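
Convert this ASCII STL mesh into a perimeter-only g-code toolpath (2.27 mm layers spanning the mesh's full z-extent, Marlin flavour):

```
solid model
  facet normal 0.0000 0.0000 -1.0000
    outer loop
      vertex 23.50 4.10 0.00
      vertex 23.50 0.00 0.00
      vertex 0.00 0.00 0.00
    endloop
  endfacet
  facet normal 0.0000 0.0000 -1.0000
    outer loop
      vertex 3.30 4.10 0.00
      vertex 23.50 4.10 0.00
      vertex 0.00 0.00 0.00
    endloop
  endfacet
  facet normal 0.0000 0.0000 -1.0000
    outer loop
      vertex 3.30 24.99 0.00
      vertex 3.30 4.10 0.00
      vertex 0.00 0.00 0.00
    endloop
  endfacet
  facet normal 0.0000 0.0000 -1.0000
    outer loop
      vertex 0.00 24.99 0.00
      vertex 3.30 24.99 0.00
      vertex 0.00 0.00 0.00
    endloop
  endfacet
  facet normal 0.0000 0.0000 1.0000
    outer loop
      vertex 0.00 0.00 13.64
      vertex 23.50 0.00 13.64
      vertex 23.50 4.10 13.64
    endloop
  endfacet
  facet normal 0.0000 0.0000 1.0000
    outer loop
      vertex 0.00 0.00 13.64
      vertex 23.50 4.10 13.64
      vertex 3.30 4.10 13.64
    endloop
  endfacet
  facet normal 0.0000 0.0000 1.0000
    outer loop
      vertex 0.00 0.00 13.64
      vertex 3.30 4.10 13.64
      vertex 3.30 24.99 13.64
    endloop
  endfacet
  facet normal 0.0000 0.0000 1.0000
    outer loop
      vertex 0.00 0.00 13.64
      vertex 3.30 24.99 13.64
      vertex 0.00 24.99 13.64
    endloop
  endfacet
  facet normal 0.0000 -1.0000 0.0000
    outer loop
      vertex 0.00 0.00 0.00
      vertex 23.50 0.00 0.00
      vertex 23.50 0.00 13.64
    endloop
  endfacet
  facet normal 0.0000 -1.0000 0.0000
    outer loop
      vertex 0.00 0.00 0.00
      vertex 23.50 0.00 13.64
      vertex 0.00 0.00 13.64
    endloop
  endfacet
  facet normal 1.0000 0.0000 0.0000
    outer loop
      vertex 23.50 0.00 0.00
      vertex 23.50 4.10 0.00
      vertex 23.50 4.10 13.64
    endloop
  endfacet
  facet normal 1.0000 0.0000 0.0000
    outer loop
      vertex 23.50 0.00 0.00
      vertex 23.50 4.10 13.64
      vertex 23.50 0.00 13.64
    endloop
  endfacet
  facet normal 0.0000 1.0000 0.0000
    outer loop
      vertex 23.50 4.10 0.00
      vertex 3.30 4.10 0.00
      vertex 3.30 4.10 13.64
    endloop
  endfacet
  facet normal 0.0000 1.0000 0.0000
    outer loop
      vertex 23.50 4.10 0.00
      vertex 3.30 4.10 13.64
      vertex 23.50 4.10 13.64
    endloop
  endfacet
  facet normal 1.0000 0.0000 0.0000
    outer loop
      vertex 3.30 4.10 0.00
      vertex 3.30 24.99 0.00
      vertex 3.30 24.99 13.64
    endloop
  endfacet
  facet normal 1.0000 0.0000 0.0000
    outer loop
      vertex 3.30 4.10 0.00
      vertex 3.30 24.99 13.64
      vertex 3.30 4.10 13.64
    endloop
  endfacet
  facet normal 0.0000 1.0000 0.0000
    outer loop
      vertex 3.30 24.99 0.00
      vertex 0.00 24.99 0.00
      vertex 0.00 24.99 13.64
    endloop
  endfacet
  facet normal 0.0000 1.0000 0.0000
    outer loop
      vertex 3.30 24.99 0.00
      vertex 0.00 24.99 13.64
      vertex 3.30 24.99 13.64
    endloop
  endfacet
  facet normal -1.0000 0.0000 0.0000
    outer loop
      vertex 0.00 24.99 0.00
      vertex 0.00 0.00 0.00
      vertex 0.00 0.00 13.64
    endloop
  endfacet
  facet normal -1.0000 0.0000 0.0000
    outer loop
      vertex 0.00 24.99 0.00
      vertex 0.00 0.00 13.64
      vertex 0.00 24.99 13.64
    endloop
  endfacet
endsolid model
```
; perimeter-only toolpath
G21 ; units = mm
G90 ; absolute positioning
G28 ; home
; layer 1
G0 Z2.27
G0 X0.00 Y0.00
G1 X23.50 Y0.00
G1 X23.50 Y4.10
G1 X3.30 Y4.10
G1 X3.30 Y24.99
G1 X0.00 Y24.99
G1 X0.00 Y0.00
; layer 2
G0 Z4.55
G0 X0.00 Y0.00
G1 X23.50 Y0.00
G1 X23.50 Y4.10
G1 X3.30 Y4.10
G1 X3.30 Y24.99
G1 X0.00 Y24.99
G1 X0.00 Y0.00
; layer 3
G0 Z6.82
G0 X0.00 Y0.00
G1 X23.50 Y0.00
G1 X23.50 Y4.10
G1 X3.30 Y4.10
G1 X3.30 Y24.99
G1 X0.00 Y24.99
G1 X0.00 Y0.00
; layer 4
G0 Z9.09
G0 X0.00 Y0.00
G1 X23.50 Y0.00
G1 X23.50 Y4.10
G1 X3.30 Y4.10
G1 X3.30 Y24.99
G1 X0.00 Y24.99
G1 X0.00 Y0.00
; layer 5
G0 Z11.37
G0 X0.00 Y0.00
G1 X23.50 Y0.00
G1 X23.50 Y4.10
G1 X3.30 Y4.10
G1 X3.30 Y24.99
G1 X0.00 Y24.99
G1 X0.00 Y0.00
; layer 6
G0 Z13.64
G0 X0.00 Y0.00
G1 X23.50 Y0.00
G1 X23.50 Y4.10
G1 X3.30 Y4.10
G1 X3.30 Y24.99
G1 X0.00 Y24.99
G1 X0.00 Y0.00
M2 ; end

The solid is an L-shaped prism: outer 23.5 × 25 mm, arm thicknesses ≈ 4.1 mm (horizontal) and 3.3 mm (vertical), extruded 13.6 mm in z. Slicing at Δz = 2.27 mm — 6 equal slices spanning the solid's height, so layer i sits at z = i·h/6 — gives 6 non-empty perimeters. Each is a 6-segment closed polygon; G0 lifts to the layer z and rapids to the start vertex, then G1 traces the edges.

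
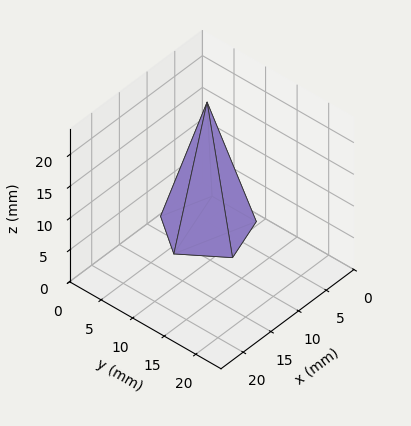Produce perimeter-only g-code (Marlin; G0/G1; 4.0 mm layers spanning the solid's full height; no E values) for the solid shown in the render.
Reading the render: the shape is a regular 5-sided pyramid, base circumscribed radius ≈ 6 mm, apex at z ≈ 20 mm (dimensions read to the nearest mm from the axis ticks). For the g-code, the solid's height is divided into equal slices at the stated Δz and each level perimeter traced with G1 moves after a G0 lift.

; perimeter-only toolpath
G21 ; units = mm
G90 ; absolute positioning
G28 ; home
; layer 1
G0 Z4.0
G0 X10.8 Y6.0
G1 X7.5 Y10.6
G1 X2.1 Y8.8
G1 X2.1 Y3.2
G1 X7.5 Y1.4
G1 X10.8 Y6.0
; layer 2
G0 Z8.0
G0 X9.6 Y6.0
G1 X7.1 Y9.4
G1 X3.1 Y8.1
G1 X3.1 Y3.9
G1 X7.1 Y2.6
G1 X9.6 Y6.0
; layer 3
G0 Z12.0
G0 X8.4 Y6.0
G1 X6.8 Y8.3
G1 X4.0 Y7.4
G1 X4.0 Y4.6
G1 X6.8 Y3.7
G1 X8.4 Y6.0
; layer 4
G0 Z16.0
G0 X7.2 Y6.0
G1 X6.4 Y7.1
G1 X5.0 Y6.7
G1 X5.0 Y5.3
G1 X6.4 Y4.9
G1 X7.2 Y6.0
M2 ; end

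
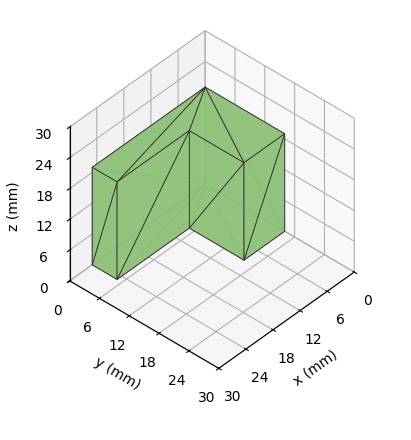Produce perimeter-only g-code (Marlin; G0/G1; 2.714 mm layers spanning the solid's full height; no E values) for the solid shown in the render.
Reading the render: the shape is an L-shaped prism: outer 25 × 16 mm, arm thicknesses ≈ 5 mm (horizontal) and 9 mm (vertical), extruded 19 mm in z (dimensions read to the nearest mm from the axis ticks). For the g-code, the solid's height is divided into equal slices at the stated Δz and each level perimeter traced with G1 moves after a G0 lift.

; perimeter-only toolpath
G21 ; units = mm
G90 ; absolute positioning
G28 ; home
; layer 1
G0 Z2.714
G0 X0.000 Y0.000
G1 X25.000 Y0.000
G1 X25.000 Y5.000
G1 X9.000 Y5.000
G1 X9.000 Y16.000
G1 X0.000 Y16.000
G1 X0.000 Y0.000
; layer 2
G0 Z5.429
G0 X0.000 Y0.000
G1 X25.000 Y0.000
G1 X25.000 Y5.000
G1 X9.000 Y5.000
G1 X9.000 Y16.000
G1 X0.000 Y16.000
G1 X0.000 Y0.000
; layer 3
G0 Z8.143
G0 X0.000 Y0.000
G1 X25.000 Y0.000
G1 X25.000 Y5.000
G1 X9.000 Y5.000
G1 X9.000 Y16.000
G1 X0.000 Y16.000
G1 X0.000 Y0.000
; layer 4
G0 Z10.857
G0 X0.000 Y0.000
G1 X25.000 Y0.000
G1 X25.000 Y5.000
G1 X9.000 Y5.000
G1 X9.000 Y16.000
G1 X0.000 Y16.000
G1 X0.000 Y0.000
; layer 5
G0 Z13.571
G0 X0.000 Y0.000
G1 X25.000 Y0.000
G1 X25.000 Y5.000
G1 X9.000 Y5.000
G1 X9.000 Y16.000
G1 X0.000 Y16.000
G1 X0.000 Y0.000
; layer 6
G0 Z16.286
G0 X0.000 Y0.000
G1 X25.000 Y0.000
G1 X25.000 Y5.000
G1 X9.000 Y5.000
G1 X9.000 Y16.000
G1 X0.000 Y16.000
G1 X0.000 Y0.000
; layer 7
G0 Z19.000
G0 X0.000 Y0.000
G1 X25.000 Y0.000
G1 X25.000 Y5.000
G1 X9.000 Y5.000
G1 X9.000 Y16.000
G1 X0.000 Y16.000
G1 X0.000 Y0.000
M2 ; end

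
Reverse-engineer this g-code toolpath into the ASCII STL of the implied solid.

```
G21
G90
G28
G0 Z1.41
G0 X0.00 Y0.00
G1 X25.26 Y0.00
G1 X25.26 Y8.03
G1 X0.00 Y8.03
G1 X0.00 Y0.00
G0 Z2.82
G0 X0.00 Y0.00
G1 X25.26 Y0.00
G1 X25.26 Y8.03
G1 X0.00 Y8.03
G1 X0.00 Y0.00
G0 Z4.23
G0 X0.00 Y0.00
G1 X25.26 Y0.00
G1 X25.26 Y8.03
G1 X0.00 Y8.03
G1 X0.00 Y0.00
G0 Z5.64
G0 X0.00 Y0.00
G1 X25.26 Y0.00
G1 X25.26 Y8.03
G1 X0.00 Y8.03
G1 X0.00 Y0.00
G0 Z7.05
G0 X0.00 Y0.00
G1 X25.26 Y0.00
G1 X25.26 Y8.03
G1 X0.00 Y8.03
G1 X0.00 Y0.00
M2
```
solid part
  facet normal 0.0000 0.0000 -1.0000
    outer loop
      vertex 25.26 8.03 0.00
      vertex 25.26 0.00 0.00
      vertex 0.00 0.00 0.00
    endloop
  endfacet
  facet normal 0.0000 0.0000 -1.0000
    outer loop
      vertex 0.00 8.03 0.00
      vertex 25.26 8.03 0.00
      vertex 0.00 0.00 0.00
    endloop
  endfacet
  facet normal 0.0000 0.0000 1.0000
    outer loop
      vertex 0.00 0.00 7.05
      vertex 25.26 0.00 7.05
      vertex 25.26 8.03 7.05
    endloop
  endfacet
  facet normal 0.0000 0.0000 1.0000
    outer loop
      vertex 0.00 0.00 7.05
      vertex 25.26 8.03 7.05
      vertex 0.00 8.03 7.05
    endloop
  endfacet
  facet normal 0.0000 -1.0000 0.0000
    outer loop
      vertex 0.00 0.00 0.00
      vertex 25.26 0.00 0.00
      vertex 25.26 0.00 7.05
    endloop
  endfacet
  facet normal 0.0000 -1.0000 0.0000
    outer loop
      vertex 0.00 0.00 0.00
      vertex 25.26 0.00 7.05
      vertex 0.00 0.00 7.05
    endloop
  endfacet
  facet normal 0.0000 1.0000 0.0000
    outer loop
      vertex 25.26 8.03 7.05
      vertex 25.26 8.03 0.00
      vertex 0.00 8.03 0.00
    endloop
  endfacet
  facet normal 0.0000 1.0000 0.0000
    outer loop
      vertex 0.00 8.03 7.05
      vertex 25.26 8.03 7.05
      vertex 0.00 8.03 0.00
    endloop
  endfacet
  facet normal -1.0000 0.0000 0.0000
    outer loop
      vertex 0.00 8.03 7.05
      vertex 0.00 8.03 0.00
      vertex 0.00 0.00 0.00
    endloop
  endfacet
  facet normal -1.0000 0.0000 0.0000
    outer loop
      vertex 0.00 0.00 7.05
      vertex 0.00 8.03 7.05
      vertex 0.00 0.00 0.00
    endloop
  endfacet
  facet normal 1.0000 0.0000 0.0000
    outer loop
      vertex 25.26 0.00 0.00
      vertex 25.26 8.03 0.00
      vertex 25.26 8.03 7.05
    endloop
  endfacet
  facet normal 1.0000 0.0000 0.0000
    outer loop
      vertex 25.26 0.00 0.00
      vertex 25.26 8.03 7.05
      vertex 25.26 0.00 7.05
    endloop
  endfacet
endsolid part

The G0 Z moves step by Δz≈1.41 mm. Every layer's G1 loop is the same polygon, so the solid is a straight extrusion of it from z=0 to z≈7.05. Closing with flat bottom and top caps and triangulating gives 12 facets — a rectangular box, roughly 25.3 × 8.03 mm footprint and 7.05 mm tall.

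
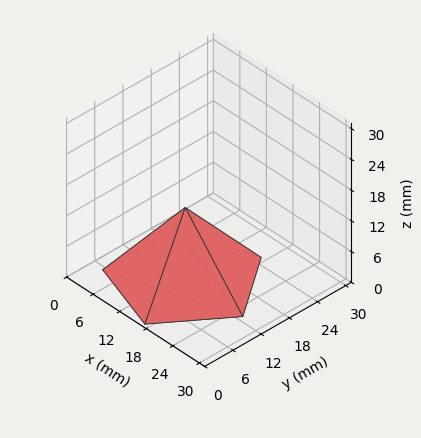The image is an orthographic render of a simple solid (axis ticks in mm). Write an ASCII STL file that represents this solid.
Reading the render: the shape is a regular 5-sided pyramid, base circumscribed radius ≈ 13 mm, apex at z ≈ 14 mm (dimensions read to the nearest mm from the axis ticks). For the STL, each face is triangulated and given an outward normal.

solid part
  facet normal 0.0000 0.0000 -1.0000
    outer loop
      vertex 2.483 20.641 0.000
      vertex 17.017 25.364 0.000
      vertex 26.000 13.000 0.000
    endloop
  endfacet
  facet normal 0.0000 0.0000 -1.0000
    outer loop
      vertex 2.483 5.359 0.000
      vertex 2.483 20.641 0.000
      vertex 26.000 13.000 0.000
    endloop
  endfacet
  facet normal 0.0000 0.0000 -1.0000
    outer loop
      vertex 17.017 0.636 0.000
      vertex 2.483 5.359 0.000
      vertex 26.000 13.000 0.000
    endloop
  endfacet
  facet normal 0.6468 0.4700 0.6006
    outer loop
      vertex 26.000 13.000 0.000
      vertex 17.017 25.364 0.000
      vertex 13.000 13.000 14.000
    endloop
  endfacet
  facet normal -0.2471 0.7604 0.6006
    outer loop
      vertex 17.017 25.364 0.000
      vertex 2.483 20.641 0.000
      vertex 13.000 13.000 14.000
    endloop
  endfacet
  facet normal -0.7995 0.0000 0.6006
    outer loop
      vertex 2.483 20.641 0.000
      vertex 2.483 5.359 0.000
      vertex 13.000 13.000 14.000
    endloop
  endfacet
  facet normal -0.2471 -0.7604 0.6006
    outer loop
      vertex 2.483 5.359 0.000
      vertex 17.017 0.636 0.000
      vertex 13.000 13.000 14.000
    endloop
  endfacet
  facet normal 0.6468 -0.4700 0.6006
    outer loop
      vertex 17.017 0.636 0.000
      vertex 26.000 13.000 0.000
      vertex 13.000 13.000 14.000
    endloop
  endfacet
endsolid part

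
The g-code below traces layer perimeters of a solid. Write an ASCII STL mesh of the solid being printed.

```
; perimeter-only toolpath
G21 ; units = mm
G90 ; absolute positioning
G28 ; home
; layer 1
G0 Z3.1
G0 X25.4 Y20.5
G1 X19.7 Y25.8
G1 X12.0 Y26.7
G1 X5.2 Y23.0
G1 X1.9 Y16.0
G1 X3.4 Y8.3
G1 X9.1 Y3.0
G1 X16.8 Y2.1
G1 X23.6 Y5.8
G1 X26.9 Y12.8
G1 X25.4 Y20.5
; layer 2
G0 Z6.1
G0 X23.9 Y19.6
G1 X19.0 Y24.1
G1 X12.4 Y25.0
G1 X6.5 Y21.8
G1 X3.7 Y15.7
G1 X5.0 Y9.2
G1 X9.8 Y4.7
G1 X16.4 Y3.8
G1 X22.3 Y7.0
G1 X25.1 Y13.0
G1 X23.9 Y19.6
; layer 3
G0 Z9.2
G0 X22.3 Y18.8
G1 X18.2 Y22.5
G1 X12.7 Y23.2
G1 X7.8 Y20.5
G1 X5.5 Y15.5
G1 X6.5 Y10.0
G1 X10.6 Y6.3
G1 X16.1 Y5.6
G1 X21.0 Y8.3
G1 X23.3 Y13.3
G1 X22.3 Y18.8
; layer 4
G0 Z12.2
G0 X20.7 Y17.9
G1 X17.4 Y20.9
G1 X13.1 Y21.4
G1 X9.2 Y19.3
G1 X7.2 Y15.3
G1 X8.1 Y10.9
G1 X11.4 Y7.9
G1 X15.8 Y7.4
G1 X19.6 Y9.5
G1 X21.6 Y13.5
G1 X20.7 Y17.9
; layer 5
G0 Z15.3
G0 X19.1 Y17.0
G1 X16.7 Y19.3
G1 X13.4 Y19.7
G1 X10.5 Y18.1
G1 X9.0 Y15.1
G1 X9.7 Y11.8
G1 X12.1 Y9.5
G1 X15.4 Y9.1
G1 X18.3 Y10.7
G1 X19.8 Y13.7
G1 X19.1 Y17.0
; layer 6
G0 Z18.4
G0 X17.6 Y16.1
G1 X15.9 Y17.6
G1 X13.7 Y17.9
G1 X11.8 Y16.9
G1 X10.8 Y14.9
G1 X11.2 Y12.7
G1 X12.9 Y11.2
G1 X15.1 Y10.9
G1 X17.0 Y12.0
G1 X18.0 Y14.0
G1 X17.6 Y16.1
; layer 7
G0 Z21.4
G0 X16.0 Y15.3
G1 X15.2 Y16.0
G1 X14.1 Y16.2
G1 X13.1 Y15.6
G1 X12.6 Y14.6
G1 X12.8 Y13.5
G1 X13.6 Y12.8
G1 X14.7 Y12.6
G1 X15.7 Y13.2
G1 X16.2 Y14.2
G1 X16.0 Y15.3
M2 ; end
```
solid part
  facet normal 0.0000 0.0000 -1.0000
    outer loop
      vertex 11.7 28.5 0.0
      vertex 20.5 27.4 0.0
      vertex 27.0 21.4 0.0
    endloop
  endfacet
  facet normal 0.0000 0.0000 -1.0000
    outer loop
      vertex 3.9 24.2 0.0
      vertex 11.7 28.5 0.0
      vertex 27.0 21.4 0.0
    endloop
  endfacet
  facet normal 0.0000 0.0000 -1.0000
    outer loop
      vertex 0.1 16.2 0.0
      vertex 3.9 24.2 0.0
      vertex 27.0 21.4 0.0
    endloop
  endfacet
  facet normal 0.0000 0.0000 -1.0000
    outer loop
      vertex 1.8 7.4 0.0
      vertex 0.1 16.2 0.0
      vertex 27.0 21.4 0.0
    endloop
  endfacet
  facet normal 0.0000 0.0000 -1.0000
    outer loop
      vertex 8.3 1.4 0.0
      vertex 1.8 7.4 0.0
      vertex 27.0 21.4 0.0
    endloop
  endfacet
  facet normal 0.0000 0.0000 -1.0000
    outer loop
      vertex 17.1 0.3 0.0
      vertex 8.3 1.4 0.0
      vertex 27.0 21.4 0.0
    endloop
  endfacet
  facet normal 0.0000 0.0000 -1.0000
    outer loop
      vertex 24.9 4.6 0.0
      vertex 17.1 0.3 0.0
      vertex 27.0 21.4 0.0
    endloop
  endfacet
  facet normal 0.0000 0.0000 -1.0000
    outer loop
      vertex 28.7 12.6 0.0
      vertex 24.9 4.6 0.0
      vertex 27.0 21.4 0.0
    endloop
  endfacet
  facet normal 0.5921 0.6415 0.4878
    outer loop
      vertex 27.0 21.4 0.0
      vertex 20.5 27.4 0.0
      vertex 14.4 14.4 24.5
    endloop
  endfacet
  facet normal 0.1083 0.8667 0.4869
    outer loop
      vertex 20.5 27.4 0.0
      vertex 11.7 28.5 0.0
      vertex 14.4 14.4 24.5
    endloop
  endfacet
  facet normal -0.4217 0.7650 0.4867
    outer loop
      vertex 11.7 28.5 0.0
      vertex 3.9 24.2 0.0
      vertex 14.4 14.4 24.5
    endloop
  endfacet
  facet normal -0.7885 0.3746 0.4878
    outer loop
      vertex 3.9 24.2 0.0
      vertex 0.1 16.2 0.0
      vertex 14.4 14.4 24.5
    endloop
  endfacet
  facet normal -0.8570 -0.1656 0.4880
    outer loop
      vertex 0.1 16.2 0.0
      vertex 1.8 7.4 0.0
      vertex 14.4 14.4 24.5
    endloop
  endfacet
  facet normal -0.5921 -0.6415 0.4878
    outer loop
      vertex 1.8 7.4 0.0
      vertex 8.3 1.4 0.0
      vertex 14.4 14.4 24.5
    endloop
  endfacet
  facet normal -0.1083 -0.8667 0.4869
    outer loop
      vertex 8.3 1.4 0.0
      vertex 17.1 0.3 0.0
      vertex 14.4 14.4 24.5
    endloop
  endfacet
  facet normal 0.4217 -0.7650 0.4867
    outer loop
      vertex 17.1 0.3 0.0
      vertex 24.9 4.6 0.0
      vertex 14.4 14.4 24.5
    endloop
  endfacet
  facet normal 0.7885 -0.3746 0.4878
    outer loop
      vertex 24.9 4.6 0.0
      vertex 28.7 12.6 0.0
      vertex 14.4 14.4 24.5
    endloop
  endfacet
  facet normal 0.8570 0.1656 0.4880
    outer loop
      vertex 28.7 12.6 0.0
      vertex 27.0 21.4 0.0
      vertex 14.4 14.4 24.5
    endloop
  endfacet
endsolid part

The G0 Z moves step by Δz≈3.1 mm. The G1 loops shrink linearly with z, so the solid tapers from its base footprint up to z≈24.5. Closing with a flat bottom cap and the tapered top and triangulating gives 18 facets — a regular 10-sided pyramid, base circumscribed radius ≈ 14.4 mm, apex at z ≈ 24.5 mm.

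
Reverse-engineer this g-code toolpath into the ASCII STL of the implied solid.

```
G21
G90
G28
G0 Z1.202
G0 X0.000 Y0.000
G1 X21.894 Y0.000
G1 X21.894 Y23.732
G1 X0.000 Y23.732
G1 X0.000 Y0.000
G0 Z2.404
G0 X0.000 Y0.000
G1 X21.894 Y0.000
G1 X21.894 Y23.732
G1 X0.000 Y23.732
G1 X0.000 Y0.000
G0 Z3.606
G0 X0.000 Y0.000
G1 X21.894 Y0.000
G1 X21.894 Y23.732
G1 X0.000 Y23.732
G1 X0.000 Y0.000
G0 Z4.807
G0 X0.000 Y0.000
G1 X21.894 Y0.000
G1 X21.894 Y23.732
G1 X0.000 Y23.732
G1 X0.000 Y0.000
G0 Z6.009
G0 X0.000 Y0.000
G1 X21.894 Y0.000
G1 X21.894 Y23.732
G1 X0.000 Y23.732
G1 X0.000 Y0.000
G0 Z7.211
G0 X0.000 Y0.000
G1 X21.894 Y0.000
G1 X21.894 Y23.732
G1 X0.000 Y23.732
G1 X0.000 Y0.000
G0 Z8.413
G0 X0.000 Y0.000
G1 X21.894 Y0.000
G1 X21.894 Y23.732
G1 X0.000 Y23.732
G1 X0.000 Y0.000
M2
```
solid part
  facet normal 0.0000 0.0000 -1.0000
    outer loop
      vertex 21.894 23.732 0.000
      vertex 21.894 0.000 0.000
      vertex 0.000 0.000 0.000
    endloop
  endfacet
  facet normal 0.0000 0.0000 -1.0000
    outer loop
      vertex 0.000 23.732 0.000
      vertex 21.894 23.732 0.000
      vertex 0.000 0.000 0.000
    endloop
  endfacet
  facet normal 0.0000 0.0000 1.0000
    outer loop
      vertex 0.000 0.000 8.413
      vertex 21.894 0.000 8.413
      vertex 21.894 23.732 8.413
    endloop
  endfacet
  facet normal 0.0000 0.0000 1.0000
    outer loop
      vertex 0.000 0.000 8.413
      vertex 21.894 23.732 8.413
      vertex 0.000 23.732 8.413
    endloop
  endfacet
  facet normal 0.0000 -1.0000 0.0000
    outer loop
      vertex 0.000 0.000 0.000
      vertex 21.894 0.000 0.000
      vertex 21.894 0.000 8.413
    endloop
  endfacet
  facet normal 0.0000 -1.0000 0.0000
    outer loop
      vertex 0.000 0.000 0.000
      vertex 21.894 0.000 8.413
      vertex 0.000 0.000 8.413
    endloop
  endfacet
  facet normal 0.0000 1.0000 0.0000
    outer loop
      vertex 21.894 23.732 8.413
      vertex 21.894 23.732 0.000
      vertex 0.000 23.732 0.000
    endloop
  endfacet
  facet normal 0.0000 1.0000 0.0000
    outer loop
      vertex 0.000 23.732 8.413
      vertex 21.894 23.732 8.413
      vertex 0.000 23.732 0.000
    endloop
  endfacet
  facet normal -1.0000 0.0000 0.0000
    outer loop
      vertex 0.000 23.732 8.413
      vertex 0.000 23.732 0.000
      vertex 0.000 0.000 0.000
    endloop
  endfacet
  facet normal -1.0000 0.0000 0.0000
    outer loop
      vertex 0.000 0.000 8.413
      vertex 0.000 23.732 8.413
      vertex 0.000 0.000 0.000
    endloop
  endfacet
  facet normal 1.0000 0.0000 0.0000
    outer loop
      vertex 21.894 0.000 0.000
      vertex 21.894 23.732 0.000
      vertex 21.894 23.732 8.413
    endloop
  endfacet
  facet normal 1.0000 0.0000 0.0000
    outer loop
      vertex 21.894 0.000 0.000
      vertex 21.894 23.732 8.413
      vertex 21.894 0.000 8.413
    endloop
  endfacet
endsolid part

The G0 Z moves step by Δz≈1.202 mm. Every layer's G1 loop is the same polygon, so the solid is a straight extrusion of it from z=0 to z≈8.41. Closing with flat bottom and top caps and triangulating gives 12 facets — a rectangular box, roughly 21.9 × 23.7 mm footprint and 8.41 mm tall.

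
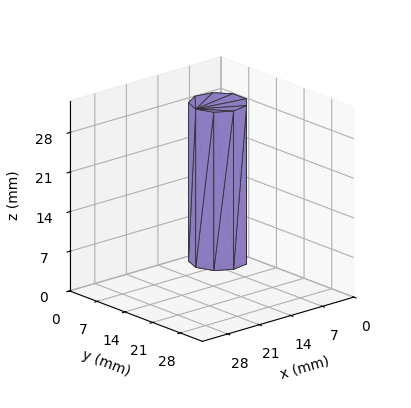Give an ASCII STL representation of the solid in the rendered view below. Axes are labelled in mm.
Reading the render: the shape is a regular 9-sided prism (a cylinder approximated with 9 flat sides), circumscribed radius ≈ 5 mm, height ≈ 28 mm (dimensions read to the nearest mm from the axis ticks). For the STL, each face is triangulated and given an outward normal.

solid part
  facet normal 0.0000 0.0000 -1.0000
    outer loop
      vertex 5.9 9.9 0.0
      vertex 8.8 8.2 0.0
      vertex 10.0 5.0 0.0
    endloop
  endfacet
  facet normal 0.0000 0.0000 -1.0000
    outer loop
      vertex 2.5 9.3 0.0
      vertex 5.9 9.9 0.0
      vertex 10.0 5.0 0.0
    endloop
  endfacet
  facet normal 0.0000 0.0000 -1.0000
    outer loop
      vertex 0.3 6.7 0.0
      vertex 2.5 9.3 0.0
      vertex 10.0 5.0 0.0
    endloop
  endfacet
  facet normal 0.0000 0.0000 -1.0000
    outer loop
      vertex 0.3 3.3 0.0
      vertex 0.3 6.7 0.0
      vertex 10.0 5.0 0.0
    endloop
  endfacet
  facet normal 0.0000 0.0000 -1.0000
    outer loop
      vertex 2.5 0.7 0.0
      vertex 0.3 3.3 0.0
      vertex 10.0 5.0 0.0
    endloop
  endfacet
  facet normal 0.0000 0.0000 -1.0000
    outer loop
      vertex 5.9 0.1 0.0
      vertex 2.5 0.7 0.0
      vertex 10.0 5.0 0.0
    endloop
  endfacet
  facet normal 0.0000 0.0000 -1.0000
    outer loop
      vertex 8.8 1.8 0.0
      vertex 5.9 0.1 0.0
      vertex 10.0 5.0 0.0
    endloop
  endfacet
  facet normal 0.0000 0.0000 1.0000
    outer loop
      vertex 10.0 5.0 28.0
      vertex 8.8 8.2 28.0
      vertex 5.9 9.9 28.0
    endloop
  endfacet
  facet normal 0.0000 0.0000 1.0000
    outer loop
      vertex 10.0 5.0 28.0
      vertex 5.9 9.9 28.0
      vertex 2.5 9.3 28.0
    endloop
  endfacet
  facet normal 0.0000 0.0000 1.0000
    outer loop
      vertex 10.0 5.0 28.0
      vertex 2.5 9.3 28.0
      vertex 0.3 6.7 28.0
    endloop
  endfacet
  facet normal 0.0000 0.0000 1.0000
    outer loop
      vertex 10.0 5.0 28.0
      vertex 0.3 6.7 28.0
      vertex 0.3 3.3 28.0
    endloop
  endfacet
  facet normal 0.0000 0.0000 1.0000
    outer loop
      vertex 10.0 5.0 28.0
      vertex 0.3 3.3 28.0
      vertex 2.5 0.7 28.0
    endloop
  endfacet
  facet normal 0.0000 0.0000 1.0000
    outer loop
      vertex 10.0 5.0 28.0
      vertex 2.5 0.7 28.0
      vertex 5.9 0.1 28.0
    endloop
  endfacet
  facet normal 0.0000 0.0000 1.0000
    outer loop
      vertex 10.0 5.0 28.0
      vertex 5.9 0.1 28.0
      vertex 8.8 1.8 28.0
    endloop
  endfacet
  facet normal 0.9363 0.3511 0.0000
    outer loop
      vertex 10.0 5.0 0.0
      vertex 8.8 8.2 0.0
      vertex 8.8 8.2 28.0
    endloop
  endfacet
  facet normal 0.9363 0.3511 0.0000
    outer loop
      vertex 10.0 5.0 0.0
      vertex 8.8 8.2 28.0
      vertex 10.0 5.0 28.0
    endloop
  endfacet
  facet normal 0.5057 0.8627 0.0000
    outer loop
      vertex 8.8 8.2 0.0
      vertex 5.9 9.9 0.0
      vertex 5.9 9.9 28.0
    endloop
  endfacet
  facet normal 0.5057 0.8627 0.0000
    outer loop
      vertex 8.8 8.2 0.0
      vertex 5.9 9.9 28.0
      vertex 8.8 8.2 28.0
    endloop
  endfacet
  facet normal -0.1738 0.9848 0.0000
    outer loop
      vertex 5.9 9.9 0.0
      vertex 2.5 9.3 0.0
      vertex 2.5 9.3 28.0
    endloop
  endfacet
  facet normal -0.1738 0.9848 0.0000
    outer loop
      vertex 5.9 9.9 0.0
      vertex 2.5 9.3 28.0
      vertex 5.9 9.9 28.0
    endloop
  endfacet
  facet normal -0.7634 0.6459 0.0000
    outer loop
      vertex 2.5 9.3 0.0
      vertex 0.3 6.7 0.0
      vertex 0.3 6.7 28.0
    endloop
  endfacet
  facet normal -0.7634 0.6459 0.0000
    outer loop
      vertex 2.5 9.3 0.0
      vertex 0.3 6.7 28.0
      vertex 2.5 9.3 28.0
    endloop
  endfacet
  facet normal -1.0000 0.0000 0.0000
    outer loop
      vertex 0.3 6.7 0.0
      vertex 0.3 3.3 0.0
      vertex 0.3 3.3 28.0
    endloop
  endfacet
  facet normal -1.0000 0.0000 0.0000
    outer loop
      vertex 0.3 6.7 0.0
      vertex 0.3 3.3 28.0
      vertex 0.3 6.7 28.0
    endloop
  endfacet
  facet normal -0.7634 -0.6459 0.0000
    outer loop
      vertex 0.3 3.3 0.0
      vertex 2.5 0.7 0.0
      vertex 2.5 0.7 28.0
    endloop
  endfacet
  facet normal -0.7634 -0.6459 0.0000
    outer loop
      vertex 0.3 3.3 0.0
      vertex 2.5 0.7 28.0
      vertex 0.3 3.3 28.0
    endloop
  endfacet
  facet normal -0.1738 -0.9848 0.0000
    outer loop
      vertex 2.5 0.7 0.0
      vertex 5.9 0.1 0.0
      vertex 5.9 0.1 28.0
    endloop
  endfacet
  facet normal -0.1738 -0.9848 0.0000
    outer loop
      vertex 2.5 0.7 0.0
      vertex 5.9 0.1 28.0
      vertex 2.5 0.7 28.0
    endloop
  endfacet
  facet normal 0.5057 -0.8627 0.0000
    outer loop
      vertex 5.9 0.1 0.0
      vertex 8.8 1.8 0.0
      vertex 8.8 1.8 28.0
    endloop
  endfacet
  facet normal 0.5057 -0.8627 0.0000
    outer loop
      vertex 5.9 0.1 0.0
      vertex 8.8 1.8 28.0
      vertex 5.9 0.1 28.0
    endloop
  endfacet
  facet normal 0.9363 -0.3511 0.0000
    outer loop
      vertex 8.8 1.8 0.0
      vertex 10.0 5.0 0.0
      vertex 10.0 5.0 28.0
    endloop
  endfacet
  facet normal 0.9363 -0.3511 0.0000
    outer loop
      vertex 8.8 1.8 0.0
      vertex 10.0 5.0 28.0
      vertex 8.8 1.8 28.0
    endloop
  endfacet
endsolid part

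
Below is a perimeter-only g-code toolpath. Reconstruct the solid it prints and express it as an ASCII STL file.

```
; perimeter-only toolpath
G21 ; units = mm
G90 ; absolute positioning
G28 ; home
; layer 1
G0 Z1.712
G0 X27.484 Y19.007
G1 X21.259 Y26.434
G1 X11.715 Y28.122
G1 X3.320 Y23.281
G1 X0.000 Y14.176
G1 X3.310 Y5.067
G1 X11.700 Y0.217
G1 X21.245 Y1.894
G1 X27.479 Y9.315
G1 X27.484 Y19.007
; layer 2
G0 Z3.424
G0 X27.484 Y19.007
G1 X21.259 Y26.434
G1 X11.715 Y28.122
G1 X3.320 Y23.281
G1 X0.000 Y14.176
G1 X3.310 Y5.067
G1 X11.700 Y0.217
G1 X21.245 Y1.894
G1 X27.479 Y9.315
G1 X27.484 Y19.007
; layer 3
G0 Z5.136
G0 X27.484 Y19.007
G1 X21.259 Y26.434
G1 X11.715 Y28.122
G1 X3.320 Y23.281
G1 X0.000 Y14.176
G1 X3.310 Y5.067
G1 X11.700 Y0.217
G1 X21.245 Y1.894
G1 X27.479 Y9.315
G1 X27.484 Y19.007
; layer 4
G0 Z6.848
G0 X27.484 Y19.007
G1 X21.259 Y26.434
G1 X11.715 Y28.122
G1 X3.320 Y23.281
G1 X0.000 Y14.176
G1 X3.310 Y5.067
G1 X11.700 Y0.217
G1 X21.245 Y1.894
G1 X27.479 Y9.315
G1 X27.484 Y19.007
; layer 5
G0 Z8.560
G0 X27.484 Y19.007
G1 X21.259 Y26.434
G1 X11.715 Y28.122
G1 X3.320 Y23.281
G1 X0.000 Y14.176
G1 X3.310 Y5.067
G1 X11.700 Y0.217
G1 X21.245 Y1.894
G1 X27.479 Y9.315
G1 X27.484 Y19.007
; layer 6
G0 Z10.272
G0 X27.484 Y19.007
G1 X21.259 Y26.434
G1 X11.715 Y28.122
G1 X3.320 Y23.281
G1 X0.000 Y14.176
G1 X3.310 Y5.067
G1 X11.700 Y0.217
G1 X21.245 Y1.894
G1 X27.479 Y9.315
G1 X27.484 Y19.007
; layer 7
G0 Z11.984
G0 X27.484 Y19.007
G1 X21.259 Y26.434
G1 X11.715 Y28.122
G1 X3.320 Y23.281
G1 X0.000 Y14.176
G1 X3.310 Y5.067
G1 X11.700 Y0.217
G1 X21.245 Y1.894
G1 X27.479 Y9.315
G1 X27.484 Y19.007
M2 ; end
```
solid part
  facet normal 0.0000 0.0000 -1.0000
    outer loop
      vertex 11.715 28.122 0.000
      vertex 21.259 26.434 0.000
      vertex 27.484 19.007 0.000
    endloop
  endfacet
  facet normal 0.0000 0.0000 -1.0000
    outer loop
      vertex 3.320 23.281 0.000
      vertex 11.715 28.122 0.000
      vertex 27.484 19.007 0.000
    endloop
  endfacet
  facet normal 0.0000 0.0000 -1.0000
    outer loop
      vertex 0.000 14.176 0.000
      vertex 3.320 23.281 0.000
      vertex 27.484 19.007 0.000
    endloop
  endfacet
  facet normal 0.0000 0.0000 -1.0000
    outer loop
      vertex 3.310 5.067 0.000
      vertex 0.000 14.176 0.000
      vertex 27.484 19.007 0.000
    endloop
  endfacet
  facet normal 0.0000 0.0000 -1.0000
    outer loop
      vertex 11.700 0.217 0.000
      vertex 3.310 5.067 0.000
      vertex 27.484 19.007 0.000
    endloop
  endfacet
  facet normal 0.0000 0.0000 -1.0000
    outer loop
      vertex 21.245 1.894 0.000
      vertex 11.700 0.217 0.000
      vertex 27.484 19.007 0.000
    endloop
  endfacet
  facet normal 0.0000 0.0000 -1.0000
    outer loop
      vertex 27.479 9.315 0.000
      vertex 21.245 1.894 0.000
      vertex 27.484 19.007 0.000
    endloop
  endfacet
  facet normal 0.0000 0.0000 1.0000
    outer loop
      vertex 27.484 19.007 11.984
      vertex 21.259 26.434 11.984
      vertex 11.715 28.122 11.984
    endloop
  endfacet
  facet normal 0.0000 0.0000 1.0000
    outer loop
      vertex 27.484 19.007 11.984
      vertex 11.715 28.122 11.984
      vertex 3.320 23.281 11.984
    endloop
  endfacet
  facet normal 0.0000 0.0000 1.0000
    outer loop
      vertex 27.484 19.007 11.984
      vertex 3.320 23.281 11.984
      vertex 0.000 14.176 11.984
    endloop
  endfacet
  facet normal 0.0000 0.0000 1.0000
    outer loop
      vertex 27.484 19.007 11.984
      vertex 0.000 14.176 11.984
      vertex 3.310 5.067 11.984
    endloop
  endfacet
  facet normal 0.0000 0.0000 1.0000
    outer loop
      vertex 27.484 19.007 11.984
      vertex 3.310 5.067 11.984
      vertex 11.700 0.217 11.984
    endloop
  endfacet
  facet normal 0.0000 0.0000 1.0000
    outer loop
      vertex 27.484 19.007 11.984
      vertex 11.700 0.217 11.984
      vertex 21.245 1.894 11.984
    endloop
  endfacet
  facet normal 0.0000 0.0000 1.0000
    outer loop
      vertex 27.484 19.007 11.984
      vertex 21.245 1.894 11.984
      vertex 27.479 9.315 11.984
    endloop
  endfacet
  facet normal 0.7664 0.6424 0.0000
    outer loop
      vertex 27.484 19.007 0.000
      vertex 21.259 26.434 0.000
      vertex 21.259 26.434 11.984
    endloop
  endfacet
  facet normal 0.7664 0.6424 0.0000
    outer loop
      vertex 27.484 19.007 0.000
      vertex 21.259 26.434 11.984
      vertex 27.484 19.007 11.984
    endloop
  endfacet
  facet normal 0.1742 0.9847 0.0000
    outer loop
      vertex 21.259 26.434 0.000
      vertex 11.715 28.122 0.000
      vertex 11.715 28.122 11.984
    endloop
  endfacet
  facet normal 0.1742 0.9847 0.0000
    outer loop
      vertex 21.259 26.434 0.000
      vertex 11.715 28.122 11.984
      vertex 21.259 26.434 11.984
    endloop
  endfacet
  facet normal -0.4995 0.8663 0.0000
    outer loop
      vertex 11.715 28.122 0.000
      vertex 3.320 23.281 0.000
      vertex 3.320 23.281 11.984
    endloop
  endfacet
  facet normal -0.4995 0.8663 0.0000
    outer loop
      vertex 11.715 28.122 0.000
      vertex 3.320 23.281 11.984
      vertex 11.715 28.122 11.984
    endloop
  endfacet
  facet normal -0.9395 0.3426 0.0000
    outer loop
      vertex 3.320 23.281 0.000
      vertex 0.000 14.176 0.000
      vertex 0.000 14.176 11.984
    endloop
  endfacet
  facet normal -0.9395 0.3426 0.0000
    outer loop
      vertex 3.320 23.281 0.000
      vertex 0.000 14.176 11.984
      vertex 3.320 23.281 11.984
    endloop
  endfacet
  facet normal -0.9399 -0.3415 0.0000
    outer loop
      vertex 0.000 14.176 0.000
      vertex 3.310 5.067 0.000
      vertex 3.310 5.067 11.984
    endloop
  endfacet
  facet normal -0.9399 -0.3415 0.0000
    outer loop
      vertex 0.000 14.176 0.000
      vertex 3.310 5.067 11.984
      vertex 0.000 14.176 11.984
    endloop
  endfacet
  facet normal -0.5005 -0.8658 0.0000
    outer loop
      vertex 3.310 5.067 0.000
      vertex 11.700 0.217 0.000
      vertex 11.700 0.217 11.984
    endloop
  endfacet
  facet normal -0.5005 -0.8658 0.0000
    outer loop
      vertex 3.310 5.067 0.000
      vertex 11.700 0.217 11.984
      vertex 3.310 5.067 11.984
    endloop
  endfacet
  facet normal 0.1730 -0.9849 0.0000
    outer loop
      vertex 11.700 0.217 0.000
      vertex 21.245 1.894 0.000
      vertex 21.245 1.894 11.984
    endloop
  endfacet
  facet normal 0.1730 -0.9849 0.0000
    outer loop
      vertex 11.700 0.217 0.000
      vertex 21.245 1.894 11.984
      vertex 11.700 0.217 11.984
    endloop
  endfacet
  facet normal 0.7657 -0.6432 0.0000
    outer loop
      vertex 21.245 1.894 0.000
      vertex 27.479 9.315 0.000
      vertex 27.479 9.315 11.984
    endloop
  endfacet
  facet normal 0.7657 -0.6432 0.0000
    outer loop
      vertex 21.245 1.894 0.000
      vertex 27.479 9.315 11.984
      vertex 21.245 1.894 11.984
    endloop
  endfacet
  facet normal 1.0000 -0.0005 0.0000
    outer loop
      vertex 27.479 9.315 0.000
      vertex 27.484 19.007 0.000
      vertex 27.484 19.007 11.984
    endloop
  endfacet
  facet normal 1.0000 -0.0005 0.0000
    outer loop
      vertex 27.479 9.315 0.000
      vertex 27.484 19.007 11.984
      vertex 27.479 9.315 11.984
    endloop
  endfacet
endsolid part

The G0 Z moves step by Δz≈1.712 mm. Every layer's G1 loop is the same polygon, so the solid is a straight extrusion of it from z=0 to z≈12. Closing with flat bottom and top caps and triangulating gives 32 facets — a regular 9-sided prism (a cylinder approximated with 9 flat sides), circumscribed radius ≈ 14.2 mm, height ≈ 12 mm.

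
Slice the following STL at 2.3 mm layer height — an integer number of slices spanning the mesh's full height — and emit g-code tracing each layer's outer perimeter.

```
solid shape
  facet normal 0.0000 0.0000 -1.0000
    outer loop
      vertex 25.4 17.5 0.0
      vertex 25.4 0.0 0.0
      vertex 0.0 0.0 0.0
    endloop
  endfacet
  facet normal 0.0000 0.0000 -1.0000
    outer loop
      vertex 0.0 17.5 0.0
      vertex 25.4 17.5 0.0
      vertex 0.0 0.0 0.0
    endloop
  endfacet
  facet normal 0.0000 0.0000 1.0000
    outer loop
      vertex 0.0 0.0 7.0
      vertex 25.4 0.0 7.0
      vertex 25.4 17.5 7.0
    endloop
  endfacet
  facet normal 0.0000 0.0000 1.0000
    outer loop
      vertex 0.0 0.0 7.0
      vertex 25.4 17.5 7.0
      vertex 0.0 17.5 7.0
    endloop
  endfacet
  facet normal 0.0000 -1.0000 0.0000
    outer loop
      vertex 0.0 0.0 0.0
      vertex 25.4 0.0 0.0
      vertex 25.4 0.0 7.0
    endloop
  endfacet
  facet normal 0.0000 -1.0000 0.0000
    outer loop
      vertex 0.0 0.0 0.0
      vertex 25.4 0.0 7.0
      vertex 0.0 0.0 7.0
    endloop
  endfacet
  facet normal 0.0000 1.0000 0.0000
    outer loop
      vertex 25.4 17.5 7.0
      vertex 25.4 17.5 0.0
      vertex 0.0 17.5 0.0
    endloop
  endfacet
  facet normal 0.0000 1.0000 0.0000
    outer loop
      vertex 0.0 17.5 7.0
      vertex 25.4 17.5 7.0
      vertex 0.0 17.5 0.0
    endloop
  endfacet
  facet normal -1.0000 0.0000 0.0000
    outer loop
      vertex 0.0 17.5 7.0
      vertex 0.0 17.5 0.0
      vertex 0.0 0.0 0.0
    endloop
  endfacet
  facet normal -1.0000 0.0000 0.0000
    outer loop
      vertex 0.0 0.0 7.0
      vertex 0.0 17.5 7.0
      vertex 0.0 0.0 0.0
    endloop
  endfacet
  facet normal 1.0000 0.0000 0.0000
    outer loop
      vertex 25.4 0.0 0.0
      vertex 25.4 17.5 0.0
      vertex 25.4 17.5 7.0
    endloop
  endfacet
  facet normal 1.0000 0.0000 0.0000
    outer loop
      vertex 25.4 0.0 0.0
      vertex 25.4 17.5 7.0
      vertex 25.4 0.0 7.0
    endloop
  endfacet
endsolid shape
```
; perimeter-only toolpath
G21 ; units = mm
G90 ; absolute positioning
G28 ; home
; layer 1
G0 Z2.3
G0 X0.0 Y0.0
G1 X25.4 Y0.0
G1 X25.4 Y17.5
G1 X0.0 Y17.5
G1 X0.0 Y0.0
; layer 2
G0 Z4.7
G0 X0.0 Y0.0
G1 X25.4 Y0.0
G1 X25.4 Y17.5
G1 X0.0 Y17.5
G1 X0.0 Y0.0
; layer 3
G0 Z7.0
G0 X0.0 Y0.0
G1 X25.4 Y0.0
G1 X25.4 Y17.5
G1 X0.0 Y17.5
G1 X0.0 Y0.0
M2 ; end

The solid is a rectangular box, roughly 25.4 × 17.5 mm footprint and 7 mm tall. Slicing at Δz = 2.3 mm — 3 equal slices spanning the solid's height, so layer i sits at z = i·h/3 — gives 3 non-empty perimeters. Each is a 4-segment closed polygon; G0 lifts to the layer z and rapids to the start vertex, then G1 traces the edges.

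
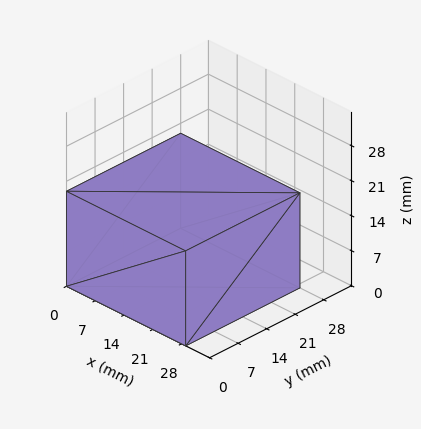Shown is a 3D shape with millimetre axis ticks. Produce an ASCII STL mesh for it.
Reading the render: the shape is a rectangular box, roughly 29 × 28 mm footprint and 19 mm tall (dimensions read to the nearest mm from the axis ticks). For the STL, each face is triangulated and given an outward normal.

solid part
  facet normal 0.0000 0.0000 -1.0000
    outer loop
      vertex 29.00 28.00 0.00
      vertex 29.00 0.00 0.00
      vertex 0.00 0.00 0.00
    endloop
  endfacet
  facet normal 0.0000 0.0000 -1.0000
    outer loop
      vertex 0.00 28.00 0.00
      vertex 29.00 28.00 0.00
      vertex 0.00 0.00 0.00
    endloop
  endfacet
  facet normal 0.0000 0.0000 1.0000
    outer loop
      vertex 0.00 0.00 19.00
      vertex 29.00 0.00 19.00
      vertex 29.00 28.00 19.00
    endloop
  endfacet
  facet normal 0.0000 0.0000 1.0000
    outer loop
      vertex 0.00 0.00 19.00
      vertex 29.00 28.00 19.00
      vertex 0.00 28.00 19.00
    endloop
  endfacet
  facet normal 0.0000 -1.0000 0.0000
    outer loop
      vertex 0.00 0.00 0.00
      vertex 29.00 0.00 0.00
      vertex 29.00 0.00 19.00
    endloop
  endfacet
  facet normal 0.0000 -1.0000 0.0000
    outer loop
      vertex 0.00 0.00 0.00
      vertex 29.00 0.00 19.00
      vertex 0.00 0.00 19.00
    endloop
  endfacet
  facet normal 0.0000 1.0000 0.0000
    outer loop
      vertex 29.00 28.00 19.00
      vertex 29.00 28.00 0.00
      vertex 0.00 28.00 0.00
    endloop
  endfacet
  facet normal 0.0000 1.0000 0.0000
    outer loop
      vertex 0.00 28.00 19.00
      vertex 29.00 28.00 19.00
      vertex 0.00 28.00 0.00
    endloop
  endfacet
  facet normal -1.0000 0.0000 0.0000
    outer loop
      vertex 0.00 28.00 19.00
      vertex 0.00 28.00 0.00
      vertex 0.00 0.00 0.00
    endloop
  endfacet
  facet normal -1.0000 0.0000 0.0000
    outer loop
      vertex 0.00 0.00 19.00
      vertex 0.00 28.00 19.00
      vertex 0.00 0.00 0.00
    endloop
  endfacet
  facet normal 1.0000 0.0000 0.0000
    outer loop
      vertex 29.00 0.00 0.00
      vertex 29.00 28.00 0.00
      vertex 29.00 28.00 19.00
    endloop
  endfacet
  facet normal 1.0000 0.0000 0.0000
    outer loop
      vertex 29.00 0.00 0.00
      vertex 29.00 28.00 19.00
      vertex 29.00 0.00 19.00
    endloop
  endfacet
endsolid part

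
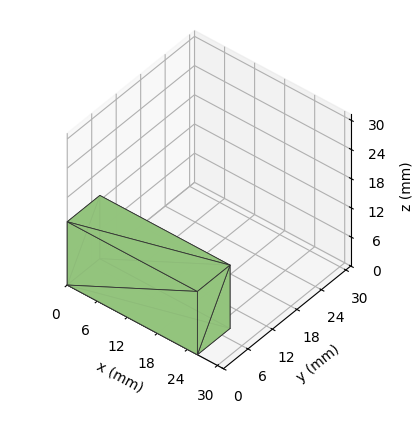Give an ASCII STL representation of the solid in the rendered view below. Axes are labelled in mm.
Reading the render: the shape is a rectangular box, roughly 26 × 8 mm footprint and 13 mm tall (dimensions read to the nearest mm from the axis ticks). For the STL, each face is triangulated and given an outward normal.

solid part
  facet normal 0.0000 0.0000 -1.0000
    outer loop
      vertex 26.00 8.00 0.00
      vertex 26.00 0.00 0.00
      vertex 0.00 0.00 0.00
    endloop
  endfacet
  facet normal 0.0000 0.0000 -1.0000
    outer loop
      vertex 0.00 8.00 0.00
      vertex 26.00 8.00 0.00
      vertex 0.00 0.00 0.00
    endloop
  endfacet
  facet normal 0.0000 0.0000 1.0000
    outer loop
      vertex 0.00 0.00 13.00
      vertex 26.00 0.00 13.00
      vertex 26.00 8.00 13.00
    endloop
  endfacet
  facet normal 0.0000 0.0000 1.0000
    outer loop
      vertex 0.00 0.00 13.00
      vertex 26.00 8.00 13.00
      vertex 0.00 8.00 13.00
    endloop
  endfacet
  facet normal 0.0000 -1.0000 0.0000
    outer loop
      vertex 0.00 0.00 0.00
      vertex 26.00 0.00 0.00
      vertex 26.00 0.00 13.00
    endloop
  endfacet
  facet normal 0.0000 -1.0000 0.0000
    outer loop
      vertex 0.00 0.00 0.00
      vertex 26.00 0.00 13.00
      vertex 0.00 0.00 13.00
    endloop
  endfacet
  facet normal 0.0000 1.0000 0.0000
    outer loop
      vertex 26.00 8.00 13.00
      vertex 26.00 8.00 0.00
      vertex 0.00 8.00 0.00
    endloop
  endfacet
  facet normal 0.0000 1.0000 0.0000
    outer loop
      vertex 0.00 8.00 13.00
      vertex 26.00 8.00 13.00
      vertex 0.00 8.00 0.00
    endloop
  endfacet
  facet normal -1.0000 0.0000 0.0000
    outer loop
      vertex 0.00 8.00 13.00
      vertex 0.00 8.00 0.00
      vertex 0.00 0.00 0.00
    endloop
  endfacet
  facet normal -1.0000 0.0000 0.0000
    outer loop
      vertex 0.00 0.00 13.00
      vertex 0.00 8.00 13.00
      vertex 0.00 0.00 0.00
    endloop
  endfacet
  facet normal 1.0000 0.0000 0.0000
    outer loop
      vertex 26.00 0.00 0.00
      vertex 26.00 8.00 0.00
      vertex 26.00 8.00 13.00
    endloop
  endfacet
  facet normal 1.0000 0.0000 0.0000
    outer loop
      vertex 26.00 0.00 0.00
      vertex 26.00 8.00 13.00
      vertex 26.00 0.00 13.00
    endloop
  endfacet
endsolid part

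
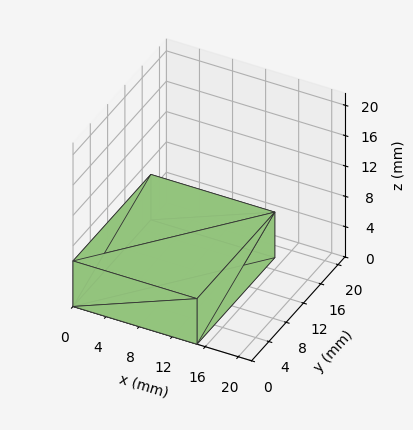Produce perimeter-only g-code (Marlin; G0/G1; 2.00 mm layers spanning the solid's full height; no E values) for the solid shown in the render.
Reading the render: the shape is a rectangular box, roughly 15 × 18 mm footprint and 6 mm tall (dimensions read to the nearest mm from the axis ticks). For the g-code, the solid's height is divided into equal slices at the stated Δz and each level perimeter traced with G1 moves after a G0 lift.

; perimeter-only toolpath
G21 ; units = mm
G90 ; absolute positioning
G28 ; home
; layer 1
G0 Z2.00
G0 X0.00 Y0.00
G1 X15.00 Y0.00
G1 X15.00 Y18.00
G1 X0.00 Y18.00
G1 X0.00 Y0.00
; layer 2
G0 Z4.00
G0 X0.00 Y0.00
G1 X15.00 Y0.00
G1 X15.00 Y18.00
G1 X0.00 Y18.00
G1 X0.00 Y0.00
; layer 3
G0 Z6.00
G0 X0.00 Y0.00
G1 X15.00 Y0.00
G1 X15.00 Y18.00
G1 X0.00 Y18.00
G1 X0.00 Y0.00
M2 ; end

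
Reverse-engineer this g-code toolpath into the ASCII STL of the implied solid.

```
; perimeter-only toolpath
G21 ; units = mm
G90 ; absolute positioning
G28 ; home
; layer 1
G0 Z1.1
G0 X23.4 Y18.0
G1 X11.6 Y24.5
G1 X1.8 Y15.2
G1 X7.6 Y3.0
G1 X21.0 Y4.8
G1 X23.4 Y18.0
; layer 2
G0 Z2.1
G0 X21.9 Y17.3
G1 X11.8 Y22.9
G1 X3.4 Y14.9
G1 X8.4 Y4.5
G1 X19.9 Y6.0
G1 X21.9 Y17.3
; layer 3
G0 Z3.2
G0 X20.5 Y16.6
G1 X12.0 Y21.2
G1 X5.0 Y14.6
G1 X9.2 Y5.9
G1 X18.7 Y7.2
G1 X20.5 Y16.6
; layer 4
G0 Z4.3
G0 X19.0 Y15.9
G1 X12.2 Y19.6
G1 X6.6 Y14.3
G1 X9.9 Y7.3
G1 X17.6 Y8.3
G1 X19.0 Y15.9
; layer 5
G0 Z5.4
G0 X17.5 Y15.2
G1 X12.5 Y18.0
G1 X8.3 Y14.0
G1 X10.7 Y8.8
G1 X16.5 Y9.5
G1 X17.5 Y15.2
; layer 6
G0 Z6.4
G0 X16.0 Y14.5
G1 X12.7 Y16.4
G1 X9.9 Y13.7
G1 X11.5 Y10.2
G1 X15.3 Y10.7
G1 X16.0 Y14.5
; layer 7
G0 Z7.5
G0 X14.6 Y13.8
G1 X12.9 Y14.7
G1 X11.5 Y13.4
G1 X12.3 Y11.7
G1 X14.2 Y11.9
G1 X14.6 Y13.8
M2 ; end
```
solid part
  facet normal 0.0000 0.0000 -1.0000
    outer loop
      vertex 0.2 15.5 0.0
      vertex 11.4 26.1 0.0
      vertex 24.9 18.7 0.0
    endloop
  endfacet
  facet normal 0.0000 0.0000 -1.0000
    outer loop
      vertex 6.8 1.6 0.0
      vertex 0.2 15.5 0.0
      vertex 24.9 18.7 0.0
    endloop
  endfacet
  facet normal 0.0000 0.0000 -1.0000
    outer loop
      vertex 22.1 3.6 0.0
      vertex 6.8 1.6 0.0
      vertex 24.9 18.7 0.0
    endloop
  endfacet
  facet normal 0.3031 0.5530 0.7761
    outer loop
      vertex 24.9 18.7 0.0
      vertex 11.4 26.1 0.0
      vertex 13.1 13.1 8.6
    endloop
  endfacet
  facet normal -0.4328 0.4573 0.7769
    outer loop
      vertex 11.4 26.1 0.0
      vertex 0.2 15.5 0.0
      vertex 13.1 13.1 8.6
    endloop
  endfacet
  facet normal -0.5684 -0.2699 0.7772
    outer loop
      vertex 0.2 15.5 0.0
      vertex 6.8 1.6 0.0
      vertex 13.1 13.1 8.6
    endloop
  endfacet
  facet normal 0.0817 -0.6252 0.7762
    outer loop
      vertex 6.8 1.6 0.0
      vertex 22.1 3.6 0.0
      vertex 13.1 13.1 8.6
    endloop
  endfacet
  facet normal 0.6201 -0.1150 0.7760
    outer loop
      vertex 22.1 3.6 0.0
      vertex 24.9 18.7 0.0
      vertex 13.1 13.1 8.6
    endloop
  endfacet
endsolid part

The G0 Z moves step by Δz≈1.1 mm. The G1 loops shrink linearly with z, so the solid tapers from its base footprint up to z≈8.6. Closing with a flat bottom cap and the tapered top and triangulating gives 8 facets — a regular 5-sided pyramid, base circumscribed radius ≈ 13.1 mm, apex at z ≈ 8.6 mm.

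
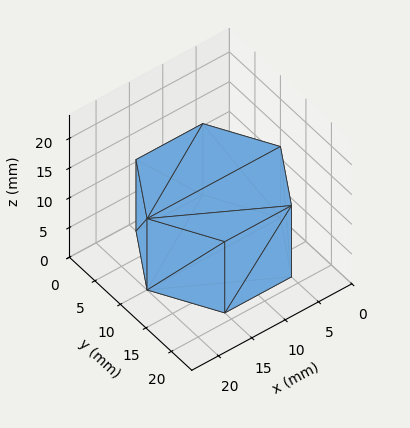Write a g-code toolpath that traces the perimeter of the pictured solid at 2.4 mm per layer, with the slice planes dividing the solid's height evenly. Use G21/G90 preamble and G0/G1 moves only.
Reading the render: the shape is a regular 6-sided prism (a cylinder approximated with 6 flat sides), circumscribed radius ≈ 10 mm, height ≈ 12 mm (dimensions read to the nearest mm from the axis ticks). For the g-code, the solid's height is divided into equal slices at the stated Δz and each level perimeter traced with G1 moves after a G0 lift.

; perimeter-only toolpath
G21 ; units = mm
G90 ; absolute positioning
G28 ; home
; layer 1
G0 Z2.4
G0 X20.0 Y10.0
G1 X15.0 Y18.7
G1 X5.0 Y18.7
G1 X0.0 Y10.0
G1 X5.0 Y1.3
G1 X15.0 Y1.3
G1 X20.0 Y10.0
; layer 2
G0 Z4.8
G0 X20.0 Y10.0
G1 X15.0 Y18.7
G1 X5.0 Y18.7
G1 X0.0 Y10.0
G1 X5.0 Y1.3
G1 X15.0 Y1.3
G1 X20.0 Y10.0
; layer 3
G0 Z7.2
G0 X20.0 Y10.0
G1 X15.0 Y18.7
G1 X5.0 Y18.7
G1 X0.0 Y10.0
G1 X5.0 Y1.3
G1 X15.0 Y1.3
G1 X20.0 Y10.0
; layer 4
G0 Z9.6
G0 X20.0 Y10.0
G1 X15.0 Y18.7
G1 X5.0 Y18.7
G1 X0.0 Y10.0
G1 X5.0 Y1.3
G1 X15.0 Y1.3
G1 X20.0 Y10.0
; layer 5
G0 Z12.0
G0 X20.0 Y10.0
G1 X15.0 Y18.7
G1 X5.0 Y18.7
G1 X0.0 Y10.0
G1 X5.0 Y1.3
G1 X15.0 Y1.3
G1 X20.0 Y10.0
M2 ; end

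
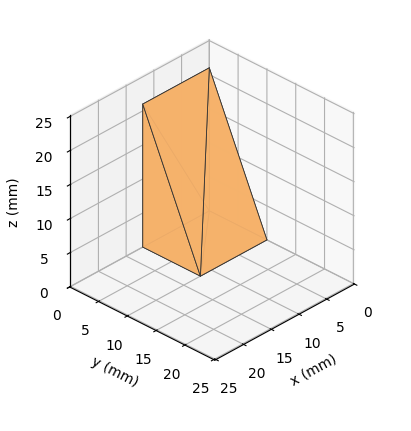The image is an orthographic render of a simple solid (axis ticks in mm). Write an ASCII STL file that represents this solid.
Reading the render: the shape is a wedge (ramp): 12 × 10 mm base, rising to 21 mm along the y=0 edge and sloping linearly to z=0 at y=10 (dimensions read to the nearest mm from the axis ticks). For the STL, each face is triangulated and given an outward normal.

solid part
  facet normal 0.0000 0.0000 -1.0000
    outer loop
      vertex 12.000 10.000 0.000
      vertex 12.000 0.000 0.000
      vertex 0.000 0.000 0.000
    endloop
  endfacet
  facet normal 0.0000 0.0000 -1.0000
    outer loop
      vertex 0.000 10.000 0.000
      vertex 12.000 10.000 0.000
      vertex 0.000 0.000 0.000
    endloop
  endfacet
  facet normal 0.0000 -1.0000 0.0000
    outer loop
      vertex 0.000 0.000 0.000
      vertex 12.000 0.000 0.000
      vertex 12.000 0.000 21.000
    endloop
  endfacet
  facet normal 0.0000 -1.0000 0.0000
    outer loop
      vertex 0.000 0.000 0.000
      vertex 12.000 0.000 21.000
      vertex 0.000 0.000 21.000
    endloop
  endfacet
  facet normal 0.0000 0.9029 0.4299
    outer loop
      vertex 0.000 0.000 21.000
      vertex 12.000 0.000 21.000
      vertex 12.000 10.000 0.000
    endloop
  endfacet
  facet normal 0.0000 0.9029 0.4299
    outer loop
      vertex 0.000 0.000 21.000
      vertex 12.000 10.000 0.000
      vertex 0.000 10.000 0.000
    endloop
  endfacet
  facet normal -1.0000 0.0000 0.0000
    outer loop
      vertex 0.000 0.000 21.000
      vertex 0.000 10.000 0.000
      vertex 0.000 0.000 0.000
    endloop
  endfacet
  facet normal 1.0000 0.0000 0.0000
    outer loop
      vertex 12.000 0.000 0.000
      vertex 12.000 10.000 0.000
      vertex 12.000 0.000 21.000
    endloop
  endfacet
endsolid part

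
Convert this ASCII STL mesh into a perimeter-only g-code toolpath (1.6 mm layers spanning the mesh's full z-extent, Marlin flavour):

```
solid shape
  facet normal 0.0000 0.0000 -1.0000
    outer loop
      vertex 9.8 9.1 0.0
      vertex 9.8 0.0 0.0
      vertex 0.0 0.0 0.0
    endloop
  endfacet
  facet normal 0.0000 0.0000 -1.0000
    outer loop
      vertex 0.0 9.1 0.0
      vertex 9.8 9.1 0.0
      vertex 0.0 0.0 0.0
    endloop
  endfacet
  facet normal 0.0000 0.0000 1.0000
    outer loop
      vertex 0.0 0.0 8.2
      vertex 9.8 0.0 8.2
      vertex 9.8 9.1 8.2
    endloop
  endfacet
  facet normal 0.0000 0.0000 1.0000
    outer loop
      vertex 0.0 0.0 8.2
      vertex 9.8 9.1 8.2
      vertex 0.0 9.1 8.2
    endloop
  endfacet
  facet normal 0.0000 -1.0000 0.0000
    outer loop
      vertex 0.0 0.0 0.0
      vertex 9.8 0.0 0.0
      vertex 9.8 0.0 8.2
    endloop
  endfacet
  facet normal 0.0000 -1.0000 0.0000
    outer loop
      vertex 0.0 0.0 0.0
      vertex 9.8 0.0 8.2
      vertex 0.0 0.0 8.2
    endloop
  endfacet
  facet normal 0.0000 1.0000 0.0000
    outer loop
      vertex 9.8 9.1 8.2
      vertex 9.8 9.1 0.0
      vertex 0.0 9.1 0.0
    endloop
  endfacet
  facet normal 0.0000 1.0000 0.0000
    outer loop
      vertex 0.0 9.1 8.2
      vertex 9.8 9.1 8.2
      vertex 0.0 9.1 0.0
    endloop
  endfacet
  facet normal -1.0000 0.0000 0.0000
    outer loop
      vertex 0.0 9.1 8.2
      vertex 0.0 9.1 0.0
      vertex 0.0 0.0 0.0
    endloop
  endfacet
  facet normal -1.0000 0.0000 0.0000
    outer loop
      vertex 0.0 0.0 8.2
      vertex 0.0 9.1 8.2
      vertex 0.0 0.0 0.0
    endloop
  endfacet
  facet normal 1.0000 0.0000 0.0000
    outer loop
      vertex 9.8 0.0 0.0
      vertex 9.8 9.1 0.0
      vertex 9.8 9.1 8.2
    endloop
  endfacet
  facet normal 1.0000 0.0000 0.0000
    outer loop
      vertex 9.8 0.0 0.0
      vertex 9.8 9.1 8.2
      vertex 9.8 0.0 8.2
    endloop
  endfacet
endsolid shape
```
; perimeter-only toolpath
G21 ; units = mm
G90 ; absolute positioning
G28 ; home
; layer 1
G0 Z1.6
G0 X0.0 Y0.0
G1 X9.8 Y0.0
G1 X9.8 Y9.1
G1 X0.0 Y9.1
G1 X0.0 Y0.0
; layer 2
G0 Z3.3
G0 X0.0 Y0.0
G1 X9.8 Y0.0
G1 X9.8 Y9.1
G1 X0.0 Y9.1
G1 X0.0 Y0.0
; layer 3
G0 Z4.9
G0 X0.0 Y0.0
G1 X9.8 Y0.0
G1 X9.8 Y9.1
G1 X0.0 Y9.1
G1 X0.0 Y0.0
; layer 4
G0 Z6.6
G0 X0.0 Y0.0
G1 X9.8 Y0.0
G1 X9.8 Y9.1
G1 X0.0 Y9.1
G1 X0.0 Y0.0
; layer 5
G0 Z8.2
G0 X0.0 Y0.0
G1 X9.8 Y0.0
G1 X9.8 Y9.1
G1 X0.0 Y9.1
G1 X0.0 Y0.0
M2 ; end

The solid is a rectangular box, roughly 9.8 × 9.1 mm footprint and 8.2 mm tall. Slicing at Δz = 1.6 mm — 5 equal slices spanning the solid's height, so layer i sits at z = i·h/5 — gives 5 non-empty perimeters. Each is a 4-segment closed polygon; G0 lifts to the layer z and rapids to the start vertex, then G1 traces the edges.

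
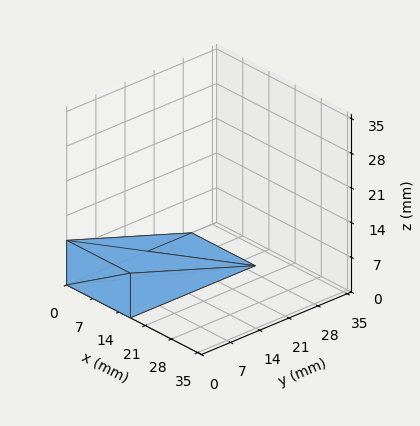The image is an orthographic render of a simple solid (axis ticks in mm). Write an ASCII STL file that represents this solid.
Reading the render: the shape is a wedge (ramp): 17 × 30 mm base, rising to 9 mm along the y=0 edge and sloping linearly to z=0 at y=30 (dimensions read to the nearest mm from the axis ticks). For the STL, each face is triangulated and given an outward normal.

solid part
  facet normal 0.0000 0.0000 -1.0000
    outer loop
      vertex 17.00 30.00 0.00
      vertex 17.00 0.00 0.00
      vertex 0.00 0.00 0.00
    endloop
  endfacet
  facet normal 0.0000 0.0000 -1.0000
    outer loop
      vertex 0.00 30.00 0.00
      vertex 17.00 30.00 0.00
      vertex 0.00 0.00 0.00
    endloop
  endfacet
  facet normal 0.0000 -1.0000 0.0000
    outer loop
      vertex 0.00 0.00 0.00
      vertex 17.00 0.00 0.00
      vertex 17.00 0.00 9.00
    endloop
  endfacet
  facet normal 0.0000 -1.0000 0.0000
    outer loop
      vertex 0.00 0.00 0.00
      vertex 17.00 0.00 9.00
      vertex 0.00 0.00 9.00
    endloop
  endfacet
  facet normal 0.0000 0.2873 0.9578
    outer loop
      vertex 0.00 0.00 9.00
      vertex 17.00 0.00 9.00
      vertex 17.00 30.00 0.00
    endloop
  endfacet
  facet normal 0.0000 0.2873 0.9578
    outer loop
      vertex 0.00 0.00 9.00
      vertex 17.00 30.00 0.00
      vertex 0.00 30.00 0.00
    endloop
  endfacet
  facet normal -1.0000 0.0000 0.0000
    outer loop
      vertex 0.00 0.00 9.00
      vertex 0.00 30.00 0.00
      vertex 0.00 0.00 0.00
    endloop
  endfacet
  facet normal 1.0000 0.0000 0.0000
    outer loop
      vertex 17.00 0.00 0.00
      vertex 17.00 30.00 0.00
      vertex 17.00 0.00 9.00
    endloop
  endfacet
endsolid part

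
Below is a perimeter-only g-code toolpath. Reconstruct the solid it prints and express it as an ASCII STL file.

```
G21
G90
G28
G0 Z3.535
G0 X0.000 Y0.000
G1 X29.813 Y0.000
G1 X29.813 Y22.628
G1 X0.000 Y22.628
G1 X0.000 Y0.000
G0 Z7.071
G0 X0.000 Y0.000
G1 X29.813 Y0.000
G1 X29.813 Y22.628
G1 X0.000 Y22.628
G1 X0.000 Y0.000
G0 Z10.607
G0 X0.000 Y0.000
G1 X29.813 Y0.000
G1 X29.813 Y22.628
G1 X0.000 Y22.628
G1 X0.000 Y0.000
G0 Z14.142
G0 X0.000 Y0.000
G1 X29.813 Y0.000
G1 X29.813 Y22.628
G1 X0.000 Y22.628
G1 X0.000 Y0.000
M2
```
solid part
  facet normal 0.0000 0.0000 -1.0000
    outer loop
      vertex 29.813 22.628 0.000
      vertex 29.813 0.000 0.000
      vertex 0.000 0.000 0.000
    endloop
  endfacet
  facet normal 0.0000 0.0000 -1.0000
    outer loop
      vertex 0.000 22.628 0.000
      vertex 29.813 22.628 0.000
      vertex 0.000 0.000 0.000
    endloop
  endfacet
  facet normal 0.0000 0.0000 1.0000
    outer loop
      vertex 0.000 0.000 14.142
      vertex 29.813 0.000 14.142
      vertex 29.813 22.628 14.142
    endloop
  endfacet
  facet normal 0.0000 0.0000 1.0000
    outer loop
      vertex 0.000 0.000 14.142
      vertex 29.813 22.628 14.142
      vertex 0.000 22.628 14.142
    endloop
  endfacet
  facet normal 0.0000 -1.0000 0.0000
    outer loop
      vertex 0.000 0.000 0.000
      vertex 29.813 0.000 0.000
      vertex 29.813 0.000 14.142
    endloop
  endfacet
  facet normal 0.0000 -1.0000 0.0000
    outer loop
      vertex 0.000 0.000 0.000
      vertex 29.813 0.000 14.142
      vertex 0.000 0.000 14.142
    endloop
  endfacet
  facet normal 0.0000 1.0000 0.0000
    outer loop
      vertex 29.813 22.628 14.142
      vertex 29.813 22.628 0.000
      vertex 0.000 22.628 0.000
    endloop
  endfacet
  facet normal 0.0000 1.0000 0.0000
    outer loop
      vertex 0.000 22.628 14.142
      vertex 29.813 22.628 14.142
      vertex 0.000 22.628 0.000
    endloop
  endfacet
  facet normal -1.0000 0.0000 0.0000
    outer loop
      vertex 0.000 22.628 14.142
      vertex 0.000 22.628 0.000
      vertex 0.000 0.000 0.000
    endloop
  endfacet
  facet normal -1.0000 0.0000 0.0000
    outer loop
      vertex 0.000 0.000 14.142
      vertex 0.000 22.628 14.142
      vertex 0.000 0.000 0.000
    endloop
  endfacet
  facet normal 1.0000 0.0000 0.0000
    outer loop
      vertex 29.813 0.000 0.000
      vertex 29.813 22.628 0.000
      vertex 29.813 22.628 14.142
    endloop
  endfacet
  facet normal 1.0000 0.0000 0.0000
    outer loop
      vertex 29.813 0.000 0.000
      vertex 29.813 22.628 14.142
      vertex 29.813 0.000 14.142
    endloop
  endfacet
endsolid part

The G0 Z moves step by Δz≈3.535 mm. Every layer's G1 loop is the same polygon, so the solid is a straight extrusion of it from z=0 to z≈14.1. Closing with flat bottom and top caps and triangulating gives 12 facets — a rectangular box, roughly 29.8 × 22.6 mm footprint and 14.1 mm tall.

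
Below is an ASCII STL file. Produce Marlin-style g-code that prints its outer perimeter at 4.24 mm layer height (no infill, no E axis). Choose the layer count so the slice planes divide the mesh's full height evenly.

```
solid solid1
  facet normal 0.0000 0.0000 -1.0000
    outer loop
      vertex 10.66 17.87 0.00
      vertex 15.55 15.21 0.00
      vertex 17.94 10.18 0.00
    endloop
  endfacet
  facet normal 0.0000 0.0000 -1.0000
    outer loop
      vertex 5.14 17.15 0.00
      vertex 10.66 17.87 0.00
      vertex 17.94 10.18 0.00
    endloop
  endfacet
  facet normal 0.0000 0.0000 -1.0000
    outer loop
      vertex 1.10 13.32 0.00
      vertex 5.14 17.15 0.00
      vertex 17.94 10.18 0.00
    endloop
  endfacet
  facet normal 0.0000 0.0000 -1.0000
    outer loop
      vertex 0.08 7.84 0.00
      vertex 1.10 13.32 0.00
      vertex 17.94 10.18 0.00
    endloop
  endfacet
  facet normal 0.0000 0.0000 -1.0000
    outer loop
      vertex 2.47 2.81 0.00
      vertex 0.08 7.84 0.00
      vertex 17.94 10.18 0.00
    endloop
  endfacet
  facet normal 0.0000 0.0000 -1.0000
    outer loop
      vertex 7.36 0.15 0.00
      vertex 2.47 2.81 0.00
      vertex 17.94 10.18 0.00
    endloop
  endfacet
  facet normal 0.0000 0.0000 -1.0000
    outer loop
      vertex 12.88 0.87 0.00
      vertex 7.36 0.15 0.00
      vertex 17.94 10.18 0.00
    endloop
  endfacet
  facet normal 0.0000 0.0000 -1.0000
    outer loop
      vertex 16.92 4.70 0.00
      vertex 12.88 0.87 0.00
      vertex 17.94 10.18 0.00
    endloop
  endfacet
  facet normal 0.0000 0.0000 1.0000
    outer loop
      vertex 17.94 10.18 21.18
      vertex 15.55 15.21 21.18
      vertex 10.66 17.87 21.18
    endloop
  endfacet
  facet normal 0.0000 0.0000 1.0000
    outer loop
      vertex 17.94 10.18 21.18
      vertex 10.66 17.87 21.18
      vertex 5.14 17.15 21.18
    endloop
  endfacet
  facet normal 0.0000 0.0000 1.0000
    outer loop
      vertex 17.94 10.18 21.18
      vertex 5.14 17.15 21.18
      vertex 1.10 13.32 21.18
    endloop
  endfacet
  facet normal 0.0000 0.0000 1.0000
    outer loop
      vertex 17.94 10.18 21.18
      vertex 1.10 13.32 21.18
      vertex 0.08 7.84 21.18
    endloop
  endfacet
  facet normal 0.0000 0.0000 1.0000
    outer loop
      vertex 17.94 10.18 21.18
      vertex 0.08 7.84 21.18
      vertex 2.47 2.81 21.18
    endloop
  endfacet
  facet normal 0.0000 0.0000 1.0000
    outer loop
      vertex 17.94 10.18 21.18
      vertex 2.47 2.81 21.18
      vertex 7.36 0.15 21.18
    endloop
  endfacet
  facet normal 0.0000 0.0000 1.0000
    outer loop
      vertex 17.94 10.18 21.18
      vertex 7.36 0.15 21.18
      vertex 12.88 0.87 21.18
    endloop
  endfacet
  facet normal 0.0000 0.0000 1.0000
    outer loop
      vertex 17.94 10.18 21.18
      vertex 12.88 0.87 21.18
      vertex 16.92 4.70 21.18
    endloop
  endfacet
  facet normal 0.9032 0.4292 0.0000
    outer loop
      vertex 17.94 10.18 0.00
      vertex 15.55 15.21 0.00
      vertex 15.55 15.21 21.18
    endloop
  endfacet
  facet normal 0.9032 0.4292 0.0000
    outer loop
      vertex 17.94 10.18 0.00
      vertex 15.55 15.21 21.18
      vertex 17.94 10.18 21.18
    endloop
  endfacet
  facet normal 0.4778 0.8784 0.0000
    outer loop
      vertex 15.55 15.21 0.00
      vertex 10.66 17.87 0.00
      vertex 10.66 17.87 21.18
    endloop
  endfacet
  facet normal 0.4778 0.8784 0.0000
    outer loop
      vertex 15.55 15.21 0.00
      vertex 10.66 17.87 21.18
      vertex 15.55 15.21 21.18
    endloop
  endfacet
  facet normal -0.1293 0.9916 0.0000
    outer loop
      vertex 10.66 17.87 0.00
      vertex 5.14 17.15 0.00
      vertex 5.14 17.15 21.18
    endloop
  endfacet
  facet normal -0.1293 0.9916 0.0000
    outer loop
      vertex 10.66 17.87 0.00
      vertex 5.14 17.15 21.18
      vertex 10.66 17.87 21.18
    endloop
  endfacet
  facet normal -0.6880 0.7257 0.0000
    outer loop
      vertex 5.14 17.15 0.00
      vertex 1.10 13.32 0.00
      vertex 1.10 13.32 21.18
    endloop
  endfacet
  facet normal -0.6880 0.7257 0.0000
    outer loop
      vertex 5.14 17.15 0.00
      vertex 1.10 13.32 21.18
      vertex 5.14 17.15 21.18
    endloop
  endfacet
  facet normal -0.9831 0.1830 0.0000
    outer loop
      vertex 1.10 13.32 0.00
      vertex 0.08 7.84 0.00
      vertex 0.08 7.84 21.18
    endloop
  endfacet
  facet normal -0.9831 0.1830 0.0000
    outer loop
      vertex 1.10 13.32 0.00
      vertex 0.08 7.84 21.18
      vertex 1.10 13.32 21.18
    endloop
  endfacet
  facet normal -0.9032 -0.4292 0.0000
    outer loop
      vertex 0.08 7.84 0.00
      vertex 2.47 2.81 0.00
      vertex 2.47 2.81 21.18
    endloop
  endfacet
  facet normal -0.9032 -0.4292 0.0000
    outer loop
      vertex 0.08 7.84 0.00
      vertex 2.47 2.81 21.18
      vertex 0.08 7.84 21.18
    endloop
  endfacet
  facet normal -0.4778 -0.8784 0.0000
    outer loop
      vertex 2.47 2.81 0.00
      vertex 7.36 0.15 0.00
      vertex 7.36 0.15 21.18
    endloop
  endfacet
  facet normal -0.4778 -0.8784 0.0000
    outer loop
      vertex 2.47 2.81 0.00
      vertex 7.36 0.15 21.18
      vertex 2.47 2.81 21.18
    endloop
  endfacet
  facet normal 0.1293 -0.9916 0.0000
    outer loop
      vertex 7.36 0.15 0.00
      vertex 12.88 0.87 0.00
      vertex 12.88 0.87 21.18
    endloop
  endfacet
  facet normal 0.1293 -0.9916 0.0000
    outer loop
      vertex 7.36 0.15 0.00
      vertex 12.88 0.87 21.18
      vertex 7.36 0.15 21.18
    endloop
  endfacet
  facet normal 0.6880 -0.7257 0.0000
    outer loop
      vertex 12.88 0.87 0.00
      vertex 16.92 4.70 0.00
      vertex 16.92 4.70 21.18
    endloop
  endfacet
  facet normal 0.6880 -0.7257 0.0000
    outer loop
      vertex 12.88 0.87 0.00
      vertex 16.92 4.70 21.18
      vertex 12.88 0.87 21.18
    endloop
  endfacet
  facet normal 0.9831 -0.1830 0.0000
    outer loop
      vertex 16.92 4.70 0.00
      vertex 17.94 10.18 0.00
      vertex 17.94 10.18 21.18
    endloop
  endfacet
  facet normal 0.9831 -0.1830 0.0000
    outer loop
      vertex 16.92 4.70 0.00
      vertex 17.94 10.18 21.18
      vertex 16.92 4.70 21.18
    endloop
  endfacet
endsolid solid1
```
; perimeter-only toolpath
G21 ; units = mm
G90 ; absolute positioning
G28 ; home
; layer 1
G0 Z4.24
G0 X17.94 Y10.18
G1 X15.55 Y15.21
G1 X10.66 Y17.87
G1 X5.14 Y17.15
G1 X1.10 Y13.32
G1 X0.08 Y7.84
G1 X2.47 Y2.81
G1 X7.36 Y0.15
G1 X12.88 Y0.87
G1 X16.92 Y4.70
G1 X17.94 Y10.18
; layer 2
G0 Z8.47
G0 X17.94 Y10.18
G1 X15.55 Y15.21
G1 X10.66 Y17.87
G1 X5.14 Y17.15
G1 X1.10 Y13.32
G1 X0.08 Y7.84
G1 X2.47 Y2.81
G1 X7.36 Y0.15
G1 X12.88 Y0.87
G1 X16.92 Y4.70
G1 X17.94 Y10.18
; layer 3
G0 Z12.71
G0 X17.94 Y10.18
G1 X15.55 Y15.21
G1 X10.66 Y17.87
G1 X5.14 Y17.15
G1 X1.10 Y13.32
G1 X0.08 Y7.84
G1 X2.47 Y2.81
G1 X7.36 Y0.15
G1 X12.88 Y0.87
G1 X16.92 Y4.70
G1 X17.94 Y10.18
; layer 4
G0 Z16.94
G0 X17.94 Y10.18
G1 X15.55 Y15.21
G1 X10.66 Y17.87
G1 X5.14 Y17.15
G1 X1.10 Y13.32
G1 X0.08 Y7.84
G1 X2.47 Y2.81
G1 X7.36 Y0.15
G1 X12.88 Y0.87
G1 X16.92 Y4.70
G1 X17.94 Y10.18
; layer 5
G0 Z21.18
G0 X17.94 Y10.18
G1 X15.55 Y15.21
G1 X10.66 Y17.87
G1 X5.14 Y17.15
G1 X1.10 Y13.32
G1 X0.08 Y7.84
G1 X2.47 Y2.81
G1 X7.36 Y0.15
G1 X12.88 Y0.87
G1 X16.92 Y4.70
G1 X17.94 Y10.18
M2 ; end

The solid is a regular 10-sided prism (a cylinder approximated with 10 flat sides), circumscribed radius ≈ 9.01 mm, height ≈ 21.2 mm. Slicing at Δz = 4.24 mm — 5 equal slices spanning the solid's height, so layer i sits at z = i·h/5 — gives 5 non-empty perimeters. Each is a 10-segment closed polygon; G0 lifts to the layer z and rapids to the start vertex, then G1 traces the edges.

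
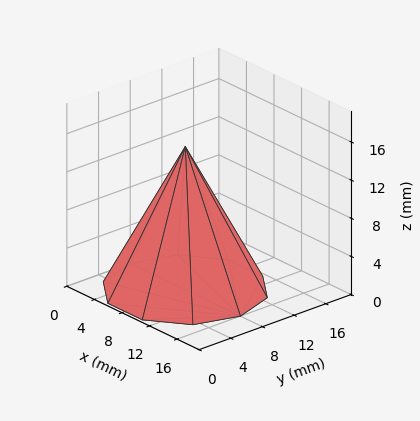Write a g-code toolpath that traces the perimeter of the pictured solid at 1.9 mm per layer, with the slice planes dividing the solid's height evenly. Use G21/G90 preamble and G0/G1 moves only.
Reading the render: the shape is a regular 10-sided pyramid, base circumscribed radius ≈ 8 mm, apex at z ≈ 15 mm (dimensions read to the nearest mm from the axis ticks). For the g-code, the solid's height is divided into equal slices at the stated Δz and each level perimeter traced with G1 moves after a G0 lift.

; perimeter-only toolpath
G21 ; units = mm
G90 ; absolute positioning
G28 ; home
; layer 1
G0 Z1.9
G0 X15.0 Y8.0
G1 X13.7 Y12.1
G1 X10.2 Y14.7
G1 X5.8 Y14.7
G1 X2.3 Y12.1
G1 X1.0 Y8.0
G1 X2.3 Y3.9
G1 X5.8 Y1.4
G1 X10.2 Y1.4
G1 X13.7 Y3.9
G1 X15.0 Y8.0
; layer 2
G0 Z3.8
G0 X14.0 Y8.0
G1 X12.9 Y11.5
G1 X9.9 Y13.7
G1 X6.1 Y13.7
G1 X3.1 Y11.5
G1 X2.0 Y8.0
G1 X3.1 Y4.5
G1 X6.1 Y2.3
G1 X9.9 Y2.3
G1 X12.9 Y4.5
G1 X14.0 Y8.0
; layer 3
G0 Z5.6
G0 X13.0 Y8.0
G1 X12.1 Y10.9
G1 X9.6 Y12.8
G1 X6.4 Y12.8
G1 X3.9 Y10.9
G1 X3.0 Y8.0
G1 X3.9 Y5.1
G1 X6.4 Y3.2
G1 X9.6 Y3.2
G1 X12.1 Y5.1
G1 X13.0 Y8.0
; layer 4
G0 Z7.5
G0 X12.0 Y8.0
G1 X11.2 Y10.3
G1 X9.2 Y11.8
G1 X6.8 Y11.8
G1 X4.8 Y10.3
G1 X4.0 Y8.0
G1 X4.8 Y5.7
G1 X6.8 Y4.2
G1 X9.2 Y4.2
G1 X11.2 Y5.7
G1 X12.0 Y8.0
; layer 5
G0 Z9.4
G0 X11.0 Y8.0
G1 X10.4 Y9.8
G1 X8.9 Y10.8
G1 X7.1 Y10.8
G1 X5.6 Y9.8
G1 X5.0 Y8.0
G1 X5.6 Y6.2
G1 X7.1 Y5.2
G1 X8.9 Y5.2
G1 X10.4 Y6.2
G1 X11.0 Y8.0
; layer 6
G0 Z11.2
G0 X10.0 Y8.0
G1 X9.6 Y9.2
G1 X8.6 Y9.9
G1 X7.4 Y9.9
G1 X6.4 Y9.2
G1 X6.0 Y8.0
G1 X6.4 Y6.8
G1 X7.4 Y6.1
G1 X8.6 Y6.1
G1 X9.6 Y6.8
G1 X10.0 Y8.0
; layer 7
G0 Z13.1
G0 X9.0 Y8.0
G1 X8.8 Y8.6
G1 X8.3 Y8.9
G1 X7.7 Y8.9
G1 X7.2 Y8.6
G1 X7.0 Y8.0
G1 X7.2 Y7.4
G1 X7.7 Y7.0
G1 X8.3 Y7.0
G1 X8.8 Y7.4
G1 X9.0 Y8.0
M2 ; end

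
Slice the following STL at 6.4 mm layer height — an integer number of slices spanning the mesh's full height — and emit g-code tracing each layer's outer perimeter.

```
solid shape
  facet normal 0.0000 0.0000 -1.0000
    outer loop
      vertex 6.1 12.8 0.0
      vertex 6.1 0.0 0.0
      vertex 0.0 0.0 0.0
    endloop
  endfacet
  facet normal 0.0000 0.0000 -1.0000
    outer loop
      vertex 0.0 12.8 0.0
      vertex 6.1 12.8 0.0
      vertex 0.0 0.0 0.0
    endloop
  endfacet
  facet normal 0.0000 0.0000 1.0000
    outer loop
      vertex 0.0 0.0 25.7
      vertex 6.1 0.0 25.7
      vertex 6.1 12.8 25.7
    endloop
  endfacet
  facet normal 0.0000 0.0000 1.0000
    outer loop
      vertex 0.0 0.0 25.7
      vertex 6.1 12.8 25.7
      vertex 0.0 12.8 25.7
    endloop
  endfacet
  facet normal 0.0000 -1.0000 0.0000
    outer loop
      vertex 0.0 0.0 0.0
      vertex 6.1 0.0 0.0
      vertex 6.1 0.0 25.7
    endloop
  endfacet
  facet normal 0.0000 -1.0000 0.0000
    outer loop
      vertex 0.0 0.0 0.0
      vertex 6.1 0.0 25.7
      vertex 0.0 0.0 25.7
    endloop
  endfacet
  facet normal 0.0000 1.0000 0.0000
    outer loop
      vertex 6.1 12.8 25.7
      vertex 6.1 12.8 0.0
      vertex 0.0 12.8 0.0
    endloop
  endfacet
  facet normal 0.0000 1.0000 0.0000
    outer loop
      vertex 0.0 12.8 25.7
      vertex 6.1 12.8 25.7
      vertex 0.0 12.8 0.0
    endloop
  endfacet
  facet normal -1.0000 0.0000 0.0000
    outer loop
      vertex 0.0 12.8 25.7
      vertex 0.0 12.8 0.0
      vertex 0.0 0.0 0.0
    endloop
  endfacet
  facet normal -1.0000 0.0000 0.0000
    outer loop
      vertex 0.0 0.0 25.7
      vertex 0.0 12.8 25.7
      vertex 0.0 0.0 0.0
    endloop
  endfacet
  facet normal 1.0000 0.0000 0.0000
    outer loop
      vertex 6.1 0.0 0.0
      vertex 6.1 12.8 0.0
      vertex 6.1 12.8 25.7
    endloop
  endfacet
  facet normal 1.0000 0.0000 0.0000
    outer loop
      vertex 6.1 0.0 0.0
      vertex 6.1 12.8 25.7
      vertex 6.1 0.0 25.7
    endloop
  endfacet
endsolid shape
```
; perimeter-only toolpath
G21 ; units = mm
G90 ; absolute positioning
G28 ; home
; layer 1
G0 Z6.4
G0 X0.0 Y0.0
G1 X6.1 Y0.0
G1 X6.1 Y12.8
G1 X0.0 Y12.8
G1 X0.0 Y0.0
; layer 2
G0 Z12.8
G0 X0.0 Y0.0
G1 X6.1 Y0.0
G1 X6.1 Y12.8
G1 X0.0 Y12.8
G1 X0.0 Y0.0
; layer 3
G0 Z19.3
G0 X0.0 Y0.0
G1 X6.1 Y0.0
G1 X6.1 Y12.8
G1 X0.0 Y12.8
G1 X0.0 Y0.0
; layer 4
G0 Z25.7
G0 X0.0 Y0.0
G1 X6.1 Y0.0
G1 X6.1 Y12.8
G1 X0.0 Y12.8
G1 X0.0 Y0.0
M2 ; end

The solid is a rectangular box, roughly 6.1 × 12.8 mm footprint and 25.7 mm tall. Slicing at Δz = 6.4 mm — 4 equal slices spanning the solid's height, so layer i sits at z = i·h/4 — gives 4 non-empty perimeters. Each is a 4-segment closed polygon; G0 lifts to the layer z and rapids to the start vertex, then G1 traces the edges.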